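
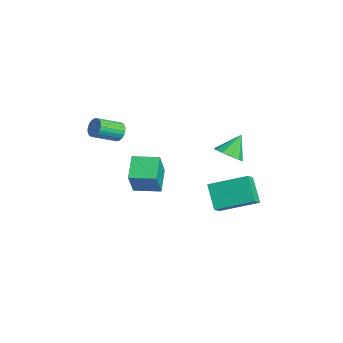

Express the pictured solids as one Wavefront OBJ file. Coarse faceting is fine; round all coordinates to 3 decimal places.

v -1.42 2.815 0.442
v -0.641 3.154 0.476
v -1.84 3.665 1.578
v -0.932 3.446 0.15
v -1.408 3.497 -0.065
v -1.89 3.287 -0.086
v -2.191 2.897 0.095
v -2.198 2.475 0.408
v -1.908 2.183 0.734
v -1.431 2.132 0.949
v -0.95 2.342 0.97
v -0.648 2.732 0.789
v -0.715 -3.172 3.629
v -0.257 -2.947 3.924
v -0.047 -4.242 4.587
v -0.505 -4.468 4.291
v -0.443 -2.9 4.076
v -0.234 -4.195 4.739
v -0.677 -2.899 4.151
v -0.468 -4.195 4.813
v -0.918 -2.946 4.135
v -0.708 -4.242 4.797
v -1.123 -3.032 4.031
v -0.913 -4.328 4.694
v -1.257 -3.143 3.858
v -1.048 -4.438 4.521
v -1.298 -3.258 3.646
v -1.089 -4.553 4.308
v -1.238 -3.358 3.43
v -1.029 -4.654 4.093
v -1.088 -3.427 3.249
v -0.878 -4.722 3.911
v -0.872 -3.451 3.133
v -0.663 -4.747 3.796
v -0.63 -3.427 3.103
v -0.421 -4.723 3.766
v -0.402 -3.359 3.164
v -0.193 -4.655 3.827
v -0.229 -3.259 3.306
v -0.019 -4.554 3.968
v -0.139 -3.144 3.503
v 0.07 -4.439 4.165
v -0.149 -3.033 3.722
v 0.061 -4.329 4.384
v 0.858 1.672 -2.17
v -0.275 1.64 -0.984
v 1.613 3.565 -1.397
v 0.481 3.534 -0.212
v 1.479 1.186 -1.588
v 0.347 1.155 -0.403
v 2.235 3.08 -0.816
v 1.102 3.048 0.37
v 0.693 -2.623 1.642
v 1.471 -3.074 3.144
v 1.283 -1.356 1.717
v 2.061 -1.806 3.218
v 1.839 -3.114 0.902
v 2.617 -3.564 2.403
v 2.429 -1.846 0.976
v 3.207 -2.297 2.478
f 2 1 4
f 2 4 3
f 4 1 5
f 4 5 3
f 5 1 6
f 5 6 3
f 6 1 7
f 6 7 3
f 7 1 8
f 7 8 3
f 8 1 9
f 8 9 3
f 9 1 10
f 9 10 3
f 10 1 11
f 10 11 3
f 11 1 12
f 11 12 3
f 12 1 2
f 12 2 3
f 14 13 17
f 14 17 15
f 15 17 18
f 15 18 16
f 17 13 19
f 17 19 18
f 18 19 20
f 18 20 16
f 19 13 21
f 19 21 20
f 20 21 22
f 20 22 16
f 21 13 23
f 21 23 22
f 22 23 24
f 22 24 16
f 23 13 25
f 23 25 24
f 24 25 26
f 24 26 16
f 25 13 27
f 25 27 26
f 26 27 28
f 26 28 16
f 27 13 29
f 27 29 28
f 28 29 30
f 28 30 16
f 29 13 31
f 29 31 30
f 30 31 32
f 30 32 16
f 31 13 33
f 31 33 32
f 32 33 34
f 32 34 16
f 33 13 35
f 33 35 34
f 34 35 36
f 34 36 16
f 35 13 37
f 35 37 36
f 36 37 38
f 36 38 16
f 37 13 39
f 37 39 38
f 38 39 40
f 38 40 16
f 39 13 41
f 39 41 40
f 40 41 42
f 40 42 16
f 41 13 43
f 41 43 42
f 42 43 44
f 42 44 16
f 43 13 14
f 43 14 44
f 44 14 15
f 44 15 16
f 46 48 45
f 49 46 45
f 45 48 47
f 47 49 45
f 46 52 48
f 50 46 49
f 50 52 46
f 48 52 47
f 51 49 47
f 47 52 51
f 51 50 49
f 52 50 51
f 54 56 53
f 57 54 53
f 53 56 55
f 55 57 53
f 54 60 56
f 58 54 57
f 58 60 54
f 56 60 55
f 59 57 55
f 55 60 59
f 59 58 57
f 60 58 59



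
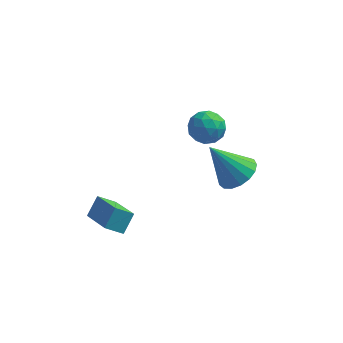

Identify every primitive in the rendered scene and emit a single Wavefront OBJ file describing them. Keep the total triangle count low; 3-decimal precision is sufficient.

v 0.343 1.312 2.082
v 1.233 1.12 2.246
v -0.013 -0.12 2.334
v 0.877 -0.312 2.498
v 0.399 0.21 3.094
v 0.62 1.095 2.938
v 0.6 -0.095 1.642
v 0.821 0.79 1.486
v 1.392 0.25 1.974
v 1.268 0.439 2.871
v -0.048 0.561 1.709
v -0.172 0.75 2.606
v 0.819 1.342 2.142
v 0.401 -0.342 2.438
v 0.12 -0.035 2.788
v 0.643 -0.148 2.885
v 0.459 1.327 2.549
v 0.982 1.214 2.645
v 0.492 0.68 3.143
v 0.238 -0.214 1.935
v 0.761 -0.327 2.031
v 0.577 1.148 1.695
v 1.1 1.035 1.792
v 0.728 0.32 1.437
v 1.436 0.717 2.078
v 1.227 -0.125 2.226
v 1.064 0.003 1.723
v 1.194 0.523 1.632
v 1.363 0.828 2.606
v 1.154 -0.013 2.754
v 0.873 0.294 3.104
v 1.002 0.814 3.012
v 1.457 0.317 2.446
v 0.066 1.013 1.826
v -0.143 0.172 1.974
v 0.218 0.186 1.568
v 0.347 0.706 1.476
v -0.007 1.125 2.354
v -0.216 0.283 2.502
v 0.026 0.477 2.948
v 0.156 0.997 2.857
v -0.237 0.683 2.134
v 2.52 -3.106 2.894
v 3.307 -2.901 3.459
v 1.3 -3.194 4.626
v 3.128 -2.475 3.355
v 2.81 -2.193 3.145
v 2.425 -2.121 2.878
v 2.062 -2.274 2.614
v 1.804 -2.618 2.415
v 1.71 -3.073 2.325
v 1.802 -3.537 2.366
v 2.058 -3.901 2.528
v 2.42 -4.083 2.774
v 2.804 -4.042 3.047
v 3.124 -3.786 3.285
v 3.305 -3.374 3.434
v -3.279 -3.289 -1.592
v -4.048 -3.534 -1.036
v -2.952 -2.572 -0.825
v -3.722 -2.816 -0.269
v -2.158 -4.764 -0.691
v -2.928 -5.008 -0.135
v -1.832 -4.046 0.076
v -2.601 -4.291 0.632
f 1 38 17
f 38 12 41
f 17 41 6
f 38 41 17
f 1 17 13
f 17 6 18
f 13 18 2
f 17 18 13
f 1 13 22
f 13 2 23
f 22 23 8
f 13 23 22
f 1 22 34
f 22 8 37
f 34 37 11
f 22 37 34
f 1 34 38
f 34 11 42
f 38 42 12
f 34 42 38
f 2 18 29
f 18 6 32
f 29 32 10
f 18 32 29
f 6 41 19
f 41 12 40
f 19 40 5
f 41 40 19
f 12 42 39
f 42 11 35
f 39 35 3
f 42 35 39
f 11 37 36
f 37 8 24
f 36 24 7
f 37 24 36
f 8 23 28
f 23 2 25
f 28 25 9
f 23 25 28
f 4 30 16
f 30 10 31
f 16 31 5
f 30 31 16
f 4 16 14
f 16 5 15
f 14 15 3
f 16 15 14
f 4 14 21
f 14 3 20
f 21 20 7
f 14 20 21
f 4 21 26
f 21 7 27
f 26 27 9
f 21 27 26
f 4 26 30
f 26 9 33
f 30 33 10
f 26 33 30
f 5 31 19
f 31 10 32
f 19 32 6
f 31 32 19
f 3 15 39
f 15 5 40
f 39 40 12
f 15 40 39
f 7 20 36
f 20 3 35
f 36 35 11
f 20 35 36
f 9 27 28
f 27 7 24
f 28 24 8
f 27 24 28
f 10 33 29
f 33 9 25
f 29 25 2
f 33 25 29
f 44 43 46
f 44 46 45
f 46 43 47
f 46 47 45
f 47 43 48
f 47 48 45
f 48 43 49
f 48 49 45
f 49 43 50
f 49 50 45
f 50 43 51
f 50 51 45
f 51 43 52
f 51 52 45
f 52 43 53
f 52 53 45
f 53 43 54
f 53 54 45
f 54 43 55
f 54 55 45
f 55 43 56
f 55 56 45
f 56 43 57
f 56 57 45
f 57 43 44
f 57 44 45
f 59 61 58
f 62 59 58
f 58 61 60
f 60 62 58
f 59 65 61
f 63 59 62
f 63 65 59
f 61 65 60
f 64 62 60
f 60 65 64
f 64 63 62
f 65 63 64



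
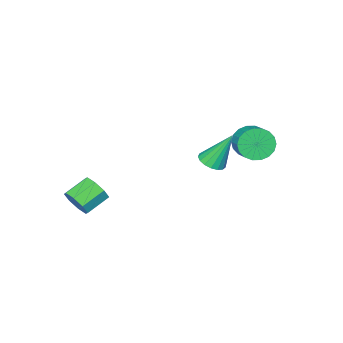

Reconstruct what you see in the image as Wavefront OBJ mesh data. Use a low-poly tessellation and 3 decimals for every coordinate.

v -3.242 -1.628 -1.065
v -2.734 -2.075 -0.719
v -3.898 -0.892 0.845
v -2.553 -1.764 -0.777
v -2.53 -1.423 -0.9
v -2.669 -1.129 -1.061
v -2.941 -0.949 -1.224
v -3.281 -0.924 -1.35
v -3.613 -1.061 -1.411
v -3.859 -1.328 -1.393
v -3.965 -1.663 -1.3
v -3.905 -1.991 -1.153
v -3.693 -2.235 -0.986
v -3.378 -2.34 -0.838
v -3.032 -2.282 -0.741
v 3.524 -3.931 -1.995
v 3.82 -4.286 -1.294
v 2.592 -4.143 -0.703
v 2.296 -3.789 -1.405
v 3.893 -3.648 -1.297
v 2.666 -3.505 -0.706
v 3.75 -3.175 -1.708
v 2.522 -3.032 -1.117
v 3.474 -3.146 -2.288
v 2.247 -3.003 -1.697
v 3.228 -3.577 -2.697
v 2 -3.434 -2.106
v 3.154 -4.215 -2.694
v 1.927 -4.072 -2.103
v 3.298 -4.688 -2.283
v 2.07 -4.545 -1.692
v 3.573 -4.717 -1.703
v 2.346 -4.574 -1.112
v -2.461 1.654 2.258
v -1.757 1.554 1.658
v -1.255 2.426 2.102
v -1.959 2.526 2.702
v -2.016 1.806 1.456
v -1.514 2.678 1.899
v -2.363 2.027 1.412
v -1.861 2.9 1.856
v -2.729 2.175 1.536
v -2.227 3.047 1.98
v -3.042 2.219 1.803
v -2.54 3.092 2.247
v -3.24 2.152 2.16
v -2.738 3.024 2.604
v -3.284 1.986 2.537
v -2.782 2.858 2.98
v -3.165 1.754 2.858
v -2.663 2.626 3.302
v -2.906 1.502 3.061
v -2.404 2.374 3.504
v -2.559 1.28 3.104
v -2.057 2.153 3.548
v -2.193 1.133 2.98
v -1.691 2.005 3.424
v -1.88 1.088 2.713
v -1.378 1.961 3.157
v -1.682 1.156 2.356
v -1.18 2.028 2.8
v -1.638 1.322 1.98
v -1.136 2.194 2.423
f 2 1 4
f 2 4 3
f 4 1 5
f 4 5 3
f 5 1 6
f 5 6 3
f 6 1 7
f 6 7 3
f 7 1 8
f 7 8 3
f 8 1 9
f 8 9 3
f 9 1 10
f 9 10 3
f 10 1 11
f 10 11 3
f 11 1 12
f 11 12 3
f 12 1 13
f 12 13 3
f 13 1 14
f 13 14 3
f 14 1 15
f 14 15 3
f 15 1 2
f 15 2 3
f 17 16 20
f 17 20 18
f 18 20 21
f 18 21 19
f 20 16 22
f 20 22 21
f 21 22 23
f 21 23 19
f 22 16 24
f 22 24 23
f 23 24 25
f 23 25 19
f 24 16 26
f 24 26 25
f 25 26 27
f 25 27 19
f 26 16 28
f 26 28 27
f 27 28 29
f 27 29 19
f 28 16 30
f 28 30 29
f 29 30 31
f 29 31 19
f 30 16 32
f 30 32 31
f 31 32 33
f 31 33 19
f 32 16 17
f 32 17 33
f 33 17 18
f 33 18 19
f 35 34 38
f 35 38 36
f 36 38 39
f 36 39 37
f 38 34 40
f 38 40 39
f 39 40 41
f 39 41 37
f 40 34 42
f 40 42 41
f 41 42 43
f 41 43 37
f 42 34 44
f 42 44 43
f 43 44 45
f 43 45 37
f 44 34 46
f 44 46 45
f 45 46 47
f 45 47 37
f 46 34 48
f 46 48 47
f 47 48 49
f 47 49 37
f 48 34 50
f 48 50 49
f 49 50 51
f 49 51 37
f 50 34 52
f 50 52 51
f 51 52 53
f 51 53 37
f 52 34 54
f 52 54 53
f 53 54 55
f 53 55 37
f 54 34 56
f 54 56 55
f 55 56 57
f 55 57 37
f 56 34 58
f 56 58 57
f 57 58 59
f 57 59 37
f 58 34 60
f 58 60 59
f 59 60 61
f 59 61 37
f 60 34 62
f 60 62 61
f 61 62 63
f 61 63 37
f 62 34 35
f 62 35 63
f 63 35 36
f 63 36 37



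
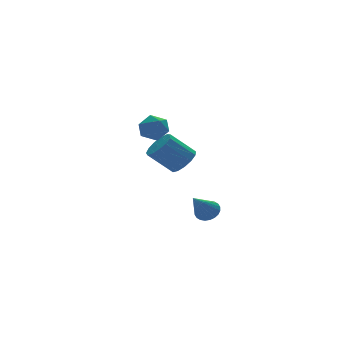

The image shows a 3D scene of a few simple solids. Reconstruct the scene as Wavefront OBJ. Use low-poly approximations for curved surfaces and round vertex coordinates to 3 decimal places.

v 2.339 -1.781 0.776
v 2.93 -1.507 1.24
v 1.873 -1.066 2.328
v 1.281 -1.339 1.864
v 2.805 -1.163 0.978
v 1.747 -0.721 2.066
v 2.531 -1.014 0.652
v 1.474 -0.573 1.74
v 2.197 -1.109 0.365
v 1.139 -0.668 1.453
v 1.907 -1.417 0.209
v 0.85 -0.976 1.297
v 1.755 -1.841 0.233
v 0.697 -1.399 1.32
v 1.788 -2.245 0.429
v 0.73 -1.804 1.517
v 1.996 -2.502 0.735
v 0.938 -2.061 1.823
v 2.313 -2.53 1.055
v 1.255 -2.089 2.142
v 2.638 -2.32 1.286
v 1.58 -1.879 2.373
v 2.868 -1.939 1.355
v 1.81 -1.497 2.443
v 3.455 -1.98 -2.444
v 3.89 -1.857 -1.991
v 2.385 -2.56 -1.256
v 3.765 -1.641 -1.999
v 3.593 -1.477 -2.074
v 3.4 -1.389 -2.205
v 3.215 -1.391 -2.373
v 3.066 -1.483 -2.551
v 2.977 -1.651 -2.713
v 2.96 -1.868 -2.834
v 3.019 -2.103 -2.896
v 3.144 -2.319 -2.889
v 3.316 -2.484 -2.814
v 3.51 -2.571 -2.683
v 3.695 -2.569 -2.515
v 3.843 -2.477 -2.336
v 3.933 -2.31 -2.174
v 3.949 -2.092 -2.053
v -0.915 -3.948 3.502
v -0.335 -3.477 3.326
v -0.245 -4.423 4.434
v 0.335 -3.952 4.258
v -0.314 -3.668 4.553
v -0.728 -3.374 3.977
v 0.148 -4.526 3.783
v -0.266 -4.232 3.207
v 0.322 -3.834 3.499
v 0.036 -3.304 3.975
v -0.616 -4.596 3.785
v -0.902 -4.066 4.261
f 2 1 5
f 2 5 3
f 3 5 6
f 3 6 4
f 5 1 7
f 5 7 6
f 6 7 8
f 6 8 4
f 7 1 9
f 7 9 8
f 8 9 10
f 8 10 4
f 9 1 11
f 9 11 10
f 10 11 12
f 10 12 4
f 11 1 13
f 11 13 12
f 12 13 14
f 12 14 4
f 13 1 15
f 13 15 14
f 14 15 16
f 14 16 4
f 15 1 17
f 15 17 16
f 16 17 18
f 16 18 4
f 17 1 19
f 17 19 18
f 18 19 20
f 18 20 4
f 19 1 21
f 19 21 20
f 20 21 22
f 20 22 4
f 21 1 23
f 21 23 22
f 22 23 24
f 22 24 4
f 23 1 2
f 23 2 24
f 24 2 3
f 24 3 4
f 26 25 28
f 26 28 27
f 28 25 29
f 28 29 27
f 29 25 30
f 29 30 27
f 30 25 31
f 30 31 27
f 31 25 32
f 31 32 27
f 32 25 33
f 32 33 27
f 33 25 34
f 33 34 27
f 34 25 35
f 34 35 27
f 35 25 36
f 35 36 27
f 36 25 37
f 36 37 27
f 37 25 38
f 37 38 27
f 38 25 39
f 38 39 27
f 39 25 40
f 39 40 27
f 40 25 41
f 40 41 27
f 41 25 42
f 41 42 27
f 42 25 26
f 42 26 27
f 43 54 48
f 43 48 44
f 43 44 50
f 43 50 53
f 43 53 54
f 44 48 52
f 48 54 47
f 54 53 45
f 53 50 49
f 50 44 51
f 46 52 47
f 46 47 45
f 46 45 49
f 46 49 51
f 46 51 52
f 47 52 48
f 45 47 54
f 49 45 53
f 51 49 50
f 52 51 44



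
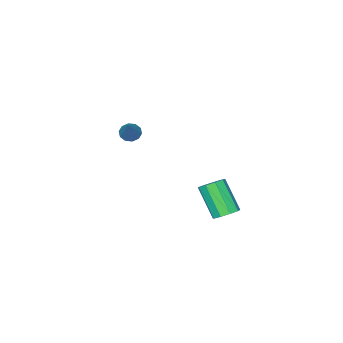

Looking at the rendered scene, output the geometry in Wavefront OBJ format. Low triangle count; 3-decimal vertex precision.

v 0.998 -3.447 -2.259
v 1.376 -3.372 -2.576
v 1.822 -2.713 -1.101
v 1.187 -3.129 -2.595
v 0.925 -3.008 -2.486
v 0.69 -3.054 -2.289
v 0.573 -3.25 -2.082
v 0.619 -3.522 -1.941
v 0.808 -3.765 -1.922
v 1.071 -3.887 -2.032
v 1.305 -3.841 -2.228
v 1.422 -3.644 -2.436
v 1.415 2.648 -4.236
v 1.95 2.841 -4.014
v 1.779 1.805 -2.702
v 1.245 1.612 -2.924
v 1.64 3.078 -3.867
v 1.47 2.043 -2.555
v 1.225 3.115 -3.892
v 1.055 2.079 -2.58
v 0.899 2.932 -4.078
v 0.729 1.897 -2.767
v 0.815 2.617 -4.338
v 0.644 1.582 -3.026
v 1.011 2.316 -4.55
v 0.841 1.281 -3.239
v 1.397 2.171 -4.615
v 1.226 1.135 -3.303
v 1.791 2.248 -4.503
v 1.62 1.212 -3.191
v 2.009 2.513 -4.265
v 1.839 1.477 -2.954
f 2 1 4
f 2 4 3
f 4 1 5
f 4 5 3
f 5 1 6
f 5 6 3
f 6 1 7
f 6 7 3
f 7 1 8
f 7 8 3
f 8 1 9
f 8 9 3
f 9 1 10
f 9 10 3
f 10 1 11
f 10 11 3
f 11 1 12
f 11 12 3
f 12 1 2
f 12 2 3
f 14 13 17
f 14 17 15
f 15 17 18
f 15 18 16
f 17 13 19
f 17 19 18
f 18 19 20
f 18 20 16
f 19 13 21
f 19 21 20
f 20 21 22
f 20 22 16
f 21 13 23
f 21 23 22
f 22 23 24
f 22 24 16
f 23 13 25
f 23 25 24
f 24 25 26
f 24 26 16
f 25 13 27
f 25 27 26
f 26 27 28
f 26 28 16
f 27 13 29
f 27 29 28
f 28 29 30
f 28 30 16
f 29 13 31
f 29 31 30
f 30 31 32
f 30 32 16
f 31 13 14
f 31 14 32
f 32 14 15
f 32 15 16



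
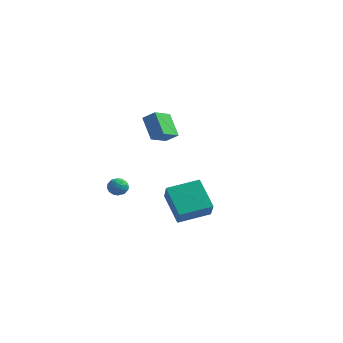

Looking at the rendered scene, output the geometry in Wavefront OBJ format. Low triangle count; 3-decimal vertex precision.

v -4.251 2.211 1.412
v -3.416 2.409 2.018
v -4.188 3.618 0.867
v -3.354 3.816 1.473
v -3.106 1.624 0.027
v -2.272 1.822 0.633
v -3.044 3.031 -0.518
v -2.209 3.229 0.088
v -3.014 -2.101 -2.246
v -2.537 -1.665 -2.525
v -2.423 -2.995 -2.635
v -1.946 -2.559 -2.914
v -2 -2.621 -2.214
v -2.365 -2.068 -1.974
v -2.595 -2.592 -3.186
v -2.96 -2.039 -2.946
v -2.278 -1.968 -3.106
v -1.91 -1.986 -2.505
v -3.05 -2.674 -2.655
v -2.682 -2.692 -2.054
v -2.827 -1.805 -2.352
v -2.133 -2.855 -2.808
v -2.164 -2.892 -2.397
v -1.884 -2.635 -2.561
v -2.727 -2.042 -2.028
v -2.446 -1.785 -2.192
v -2.131 -2.347 -2.009
v -2.514 -2.875 -2.968
v -2.233 -2.618 -3.132
v -3.076 -2.025 -2.599
v -2.796 -1.768 -2.763
v -2.829 -2.313 -3.151
v -2.394 -1.726 -2.857
v -2.047 -2.251 -3.085
v -2.428 -2.271 -3.245
v -2.643 -1.946 -3.104
v -2.178 -1.737 -2.504
v -1.831 -2.262 -2.732
v -1.863 -2.299 -2.321
v -2.078 -1.974 -2.18
v -2.026 -1.915 -2.845
v -3.129 -2.398 -2.428
v -2.782 -2.923 -2.656
v -2.882 -2.686 -2.98
v -3.097 -2.361 -2.839
v -2.913 -2.409 -2.075
v -2.566 -2.934 -2.303
v -2.317 -2.714 -2.056
v -2.532 -2.389 -1.915
v -2.934 -2.745 -2.315
v 4.544 -5.355 -1.945
v 3.096 -4.732 -0.425
v 3.711 -4.468 -3.102
v 2.262 -3.845 -1.583
v 5.698 -3.715 -1.517
v 4.249 -3.092 0.002
v 4.864 -2.828 -2.675
v 3.416 -2.205 -1.155
f 2 4 1
f 5 2 1
f 1 4 3
f 3 5 1
f 2 8 4
f 6 2 5
f 6 8 2
f 4 8 3
f 7 5 3
f 3 8 7
f 7 6 5
f 8 6 7
f 9 46 25
f 46 20 49
f 25 49 14
f 46 49 25
f 9 25 21
f 25 14 26
f 21 26 10
f 25 26 21
f 9 21 30
f 21 10 31
f 30 31 16
f 21 31 30
f 9 30 42
f 30 16 45
f 42 45 19
f 30 45 42
f 9 42 46
f 42 19 50
f 46 50 20
f 42 50 46
f 10 26 37
f 26 14 40
f 37 40 18
f 26 40 37
f 14 49 27
f 49 20 48
f 27 48 13
f 49 48 27
f 20 50 47
f 50 19 43
f 47 43 11
f 50 43 47
f 19 45 44
f 45 16 32
f 44 32 15
f 45 32 44
f 16 31 36
f 31 10 33
f 36 33 17
f 31 33 36
f 12 38 24
f 38 18 39
f 24 39 13
f 38 39 24
f 12 24 22
f 24 13 23
f 22 23 11
f 24 23 22
f 12 22 29
f 22 11 28
f 29 28 15
f 22 28 29
f 12 29 34
f 29 15 35
f 34 35 17
f 29 35 34
f 12 34 38
f 34 17 41
f 38 41 18
f 34 41 38
f 13 39 27
f 39 18 40
f 27 40 14
f 39 40 27
f 11 23 47
f 23 13 48
f 47 48 20
f 23 48 47
f 15 28 44
f 28 11 43
f 44 43 19
f 28 43 44
f 17 35 36
f 35 15 32
f 36 32 16
f 35 32 36
f 18 41 37
f 41 17 33
f 37 33 10
f 41 33 37
f 52 54 51
f 55 52 51
f 51 54 53
f 53 55 51
f 52 58 54
f 56 52 55
f 56 58 52
f 54 58 53
f 57 55 53
f 53 58 57
f 57 56 55
f 58 56 57



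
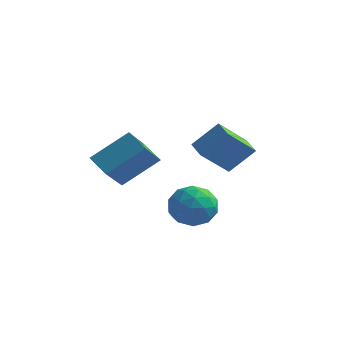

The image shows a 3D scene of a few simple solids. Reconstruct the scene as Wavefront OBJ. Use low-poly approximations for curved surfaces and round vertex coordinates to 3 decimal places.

v -1.902 0.641 -1.527
v -1.29 1.448 -1.648
v -0.61 -0.268 -1.052
v 0.002 0.539 -1.173
v -0.684 0.528 -0.419
v -1.483 1.09 -0.713
v -0.417 0.09 -1.987
v -1.216 0.652 -2.281
v -0.372 1.107 -1.933
v -0.538 1.378 -0.963
v -1.362 -0.198 -1.737
v -1.528 0.073 -0.767
v -1.71 1.124 -1.629
v -0.19 0.056 -1.071
v -0.594 0.049 -0.628
v -0.234 0.524 -0.699
v -1.823 0.914 -1.079
v -1.464 1.388 -1.15
v -1.107 0.848 -0.428
v -0.436 -0.208 -1.55
v -0.077 0.266 -1.621
v -1.666 0.656 -2.001
v -1.306 1.131 -2.072
v -0.793 0.332 -2.272
v -0.811 1.398 -1.868
v -0.051 0.864 -1.588
v -0.297 0.6 -2.067
v -0.767 0.93 -2.24
v -0.908 1.558 -1.298
v -0.148 1.023 -1.019
v -0.552 1.017 -0.576
v -1.021 1.347 -0.748
v -0.368 1.357 -1.465
v -1.752 0.157 -1.681
v -0.992 -0.378 -1.402
v -0.879 -0.167 -1.952
v -1.348 0.163 -2.124
v -1.849 0.316 -1.112
v -1.089 -0.218 -0.832
v -1.133 0.25 -0.46
v -1.603 0.58 -0.633
v -1.532 -0.177 -1.235
v -1.028 3.649 -0.742
v -1.656 2.48 0.46
v -1.74 4.243 -0.536
v -2.368 3.074 0.665
v -0.192 4.286 0.315
v -0.82 3.117 1.516
v -0.904 4.88 0.52
v -1.532 3.711 1.722
v -3.461 -1.492 0.585
v -4.339 -1.192 1.118
v -3.685 0.032 -0.643
v -4.563 0.332 -0.11
v -2.397 -0.412 1.73
v -3.275 -0.112 2.263
v -2.621 1.112 0.502
v -3.499 1.412 1.035
f 1 38 17
f 38 12 41
f 17 41 6
f 38 41 17
f 1 17 13
f 17 6 18
f 13 18 2
f 17 18 13
f 1 13 22
f 13 2 23
f 22 23 8
f 13 23 22
f 1 22 34
f 22 8 37
f 34 37 11
f 22 37 34
f 1 34 38
f 34 11 42
f 38 42 12
f 34 42 38
f 2 18 29
f 18 6 32
f 29 32 10
f 18 32 29
f 6 41 19
f 41 12 40
f 19 40 5
f 41 40 19
f 12 42 39
f 42 11 35
f 39 35 3
f 42 35 39
f 11 37 36
f 37 8 24
f 36 24 7
f 37 24 36
f 8 23 28
f 23 2 25
f 28 25 9
f 23 25 28
f 4 30 16
f 30 10 31
f 16 31 5
f 30 31 16
f 4 16 14
f 16 5 15
f 14 15 3
f 16 15 14
f 4 14 21
f 14 3 20
f 21 20 7
f 14 20 21
f 4 21 26
f 21 7 27
f 26 27 9
f 21 27 26
f 4 26 30
f 26 9 33
f 30 33 10
f 26 33 30
f 5 31 19
f 31 10 32
f 19 32 6
f 31 32 19
f 3 15 39
f 15 5 40
f 39 40 12
f 15 40 39
f 7 20 36
f 20 3 35
f 36 35 11
f 20 35 36
f 9 27 28
f 27 7 24
f 28 24 8
f 27 24 28
f 10 33 29
f 33 9 25
f 29 25 2
f 33 25 29
f 44 46 43
f 47 44 43
f 43 46 45
f 45 47 43
f 44 50 46
f 48 44 47
f 48 50 44
f 46 50 45
f 49 47 45
f 45 50 49
f 49 48 47
f 50 48 49
f 52 54 51
f 55 52 51
f 51 54 53
f 53 55 51
f 52 58 54
f 56 52 55
f 56 58 52
f 54 58 53
f 57 55 53
f 53 58 57
f 57 56 55
f 58 56 57



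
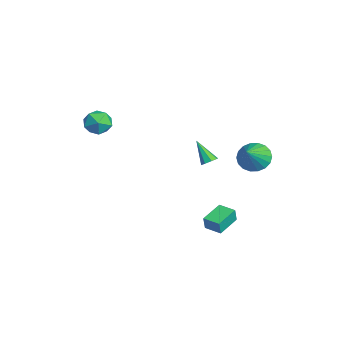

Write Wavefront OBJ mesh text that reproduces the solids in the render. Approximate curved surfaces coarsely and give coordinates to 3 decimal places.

v 2.752 2.211 -1.499
v 2.892 2.081 -0.63
v 3.549 2.909 -1.524
v 3.69 2.779 -0.655
v 3.73 1.081 -1.825
v 3.871 0.951 -0.956
v 4.528 1.779 -1.85
v 4.668 1.649 -0.981
v -3.48 -3.61 3.105
v -2.66 -3.212 2.751
v -2.66 -4.228 4.309
v -1.84 -3.83 3.955
v -2.54 -3.258 4.328
v -3.047 -2.876 3.584
v -2.273 -4.564 3.476
v -2.78 -4.182 2.732
v -1.915 -3.802 2.98
v -2.079 -2.994 3.506
v -3.241 -4.446 3.554
v -3.405 -3.638 4.08
v 3.271 3.911 3.231
v 3.817 3.557 2.472
v 4.469 3.149 4.449
v 3.997 3.957 2.545
v 4.034 4.348 2.755
v 3.919 4.653 3.058
v 3.676 4.81 3.396
v 3.353 4.79 3.701
v 3.014 4.596 3.913
v 2.725 4.266 3.991
v 2.545 3.865 3.917
v 2.508 3.474 3.708
v 2.623 3.17 3.405
v 2.866 3.012 3.067
v 3.189 3.032 2.762
v 3.529 3.227 2.549
v 3.377 1.392 3.254
v 3.797 1.399 3.56
v 2.503 0.848 4.466
v 3.596 1.742 3.569
v 3.267 1.88 3.393
v 3.002 1.732 3.136
v 2.957 1.384 2.948
v 3.158 1.041 2.939
v 3.487 0.903 3.115
v 3.752 1.051 3.372
f 2 4 1
f 5 2 1
f 1 4 3
f 3 5 1
f 2 8 4
f 6 2 5
f 6 8 2
f 4 8 3
f 7 5 3
f 3 8 7
f 7 6 5
f 8 6 7
f 9 20 14
f 9 14 10
f 9 10 16
f 9 16 19
f 9 19 20
f 10 14 18
f 14 20 13
f 20 19 11
f 19 16 15
f 16 10 17
f 12 18 13
f 12 13 11
f 12 11 15
f 12 15 17
f 12 17 18
f 13 18 14
f 11 13 20
f 15 11 19
f 17 15 16
f 18 17 10
f 22 21 24
f 22 24 23
f 24 21 25
f 24 25 23
f 25 21 26
f 25 26 23
f 26 21 27
f 26 27 23
f 27 21 28
f 27 28 23
f 28 21 29
f 28 29 23
f 29 21 30
f 29 30 23
f 30 21 31
f 30 31 23
f 31 21 32
f 31 32 23
f 32 21 33
f 32 33 23
f 33 21 34
f 33 34 23
f 34 21 35
f 34 35 23
f 35 21 36
f 35 36 23
f 36 21 22
f 36 22 23
f 38 37 40
f 38 40 39
f 40 37 41
f 40 41 39
f 41 37 42
f 41 42 39
f 42 37 43
f 42 43 39
f 43 37 44
f 43 44 39
f 44 37 45
f 44 45 39
f 45 37 46
f 45 46 39
f 46 37 38
f 46 38 39



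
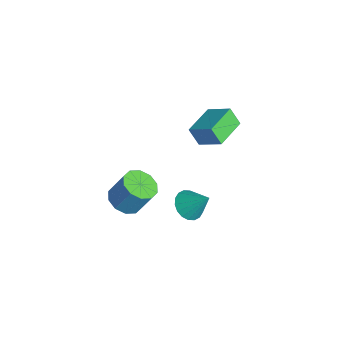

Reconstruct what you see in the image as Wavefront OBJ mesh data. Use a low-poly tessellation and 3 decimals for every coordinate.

v 2.922 -4.117 1.436
v 3.83 -3.781 1.056
v 4.206 -3.026 2.624
v 3.298 -3.363 3.004
v 3.387 -3.328 0.944
v 3.764 -2.573 2.512
v 2.767 -3.177 1.02
v 3.144 -2.422 2.588
v 2.206 -3.385 1.255
v 2.583 -2.63 2.823
v 1.919 -3.872 1.559
v 2.295 -3.118 3.127
v 2.014 -4.454 1.816
v 2.39 -3.699 3.384
v 2.456 -4.907 1.928
v 2.833 -4.152 3.496
v 3.076 -5.058 1.852
v 3.453 -4.303 3.42
v 3.637 -4.85 1.617
v 4.014 -4.095 3.185
v 3.925 -4.362 1.313
v 4.301 -3.608 2.881
v -4.104 3.195 -1.095
v -4.573 2.727 -0.011
v -2.999 4.175 -0.194
v -3.468 3.708 0.89
v -2.672 1.632 -1.15
v -3.141 1.165 -0.066
v -1.567 2.613 -0.249
v -2.036 2.145 0.835
v 0.811 0.038 -2.816
v 1.637 0.106 -3.375
v 1.649 0.942 -1.464
v 1.413 0.476 -3.483
v 1.07 0.758 -3.459
v 0.676 0.898 -3.308
v 0.308 0.867 -3.059
v 0.04 0.672 -2.762
v -0.076 0.352 -2.476
v -0.016 -0.031 -2.257
v 0.208 -0.4 -2.149
v 0.551 -0.683 -2.173
v 0.946 -0.822 -2.324
v 1.313 -0.792 -2.573
v 1.582 -0.597 -2.869
v 1.697 -0.276 -3.156
f 2 1 5
f 2 5 3
f 3 5 6
f 3 6 4
f 5 1 7
f 5 7 6
f 6 7 8
f 6 8 4
f 7 1 9
f 7 9 8
f 8 9 10
f 8 10 4
f 9 1 11
f 9 11 10
f 10 11 12
f 10 12 4
f 11 1 13
f 11 13 12
f 12 13 14
f 12 14 4
f 13 1 15
f 13 15 14
f 14 15 16
f 14 16 4
f 15 1 17
f 15 17 16
f 16 17 18
f 16 18 4
f 17 1 19
f 17 19 18
f 18 19 20
f 18 20 4
f 19 1 21
f 19 21 20
f 20 21 22
f 20 22 4
f 21 1 2
f 21 2 22
f 22 2 3
f 22 3 4
f 24 26 23
f 27 24 23
f 23 26 25
f 25 27 23
f 24 30 26
f 28 24 27
f 28 30 24
f 26 30 25
f 29 27 25
f 25 30 29
f 29 28 27
f 30 28 29
f 32 31 34
f 32 34 33
f 34 31 35
f 34 35 33
f 35 31 36
f 35 36 33
f 36 31 37
f 36 37 33
f 37 31 38
f 37 38 33
f 38 31 39
f 38 39 33
f 39 31 40
f 39 40 33
f 40 31 41
f 40 41 33
f 41 31 42
f 41 42 33
f 42 31 43
f 42 43 33
f 43 31 44
f 43 44 33
f 44 31 45
f 44 45 33
f 45 31 46
f 45 46 33
f 46 31 32
f 46 32 33



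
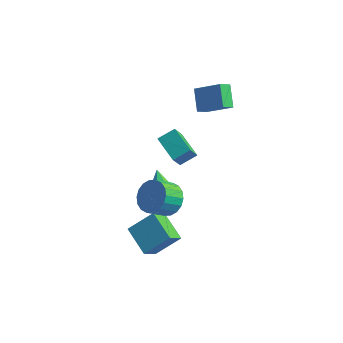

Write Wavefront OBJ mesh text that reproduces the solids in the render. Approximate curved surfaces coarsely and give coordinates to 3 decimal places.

v -2.218 0.442 -3.334
v -1.836 0.358 -2.84
v -2.842 1.178 -2.726
v -1.691 0.718 -3.126
v -1.854 0.916 -3.534
v -2.231 0.837 -3.825
v -2.6 0.527 -3.828
v -2.745 0.167 -3.542
v -2.582 -0.032 -3.134
v -2.205 0.047 -2.843
v -2.347 1.22 -0.087
v -2.311 0.313 1.231
v -1.688 1.994 0.429
v -1.652 1.087 1.746
v -0.968 0.433 -0.666
v -0.932 -0.474 0.651
v -0.309 1.207 -0.151
v -0.273 0.3 1.167
v -0.194 -3.864 -4.497
v -0.328 -4.907 -3.498
v -1.666 -3.008 -3.8
v -1.799 -4.05 -2.801
v 0.879 -2.93 -3.379
v 0.746 -3.972 -2.38
v -0.592 -2.073 -2.682
v -0.726 -3.116 -1.683
v 0.252 -3.178 0.158
v 0.91 -2.858 0.897
v 0.365 -3.781 1.782
v -0.292 -4.102 1.042
v 0.543 -2.582 0.959
v -0.002 -3.505 1.843
v 0.119 -2.425 0.862
v -0.426 -3.348 1.746
v -0.279 -2.417 0.625
v -0.824 -3.34 1.51
v -0.572 -2.559 0.296
v -1.117 -3.483 1.181
v -0.701 -2.825 -0.06
v -1.246 -3.748 0.824
v -0.641 -3.16 -0.374
v -1.186 -4.083 0.511
v -0.405 -3.499 -0.582
v -0.95 -4.422 0.303
v -0.038 -3.775 -0.643
v -0.583 -4.698 0.241
v 0.386 -3.932 -0.546
v -0.159 -4.855 0.338
v 0.784 -3.94 -0.31
v 0.239 -4.863 0.575
v 1.077 -3.797 0.019
v 0.532 -4.721 0.904
v 1.206 -3.532 0.376
v 0.661 -4.455 1.26
v 1.146 -3.197 0.689
v 0.601 -4.12 1.574
v -1.43 4.173 2.826
v -1.711 3.491 3.306
v 0.124 4.261 3.863
v -0.158 3.579 4.343
v -0.742 3.221 1.877
v -1.024 2.539 2.357
v 0.811 3.309 2.914
v 0.53 2.627 3.394
f 2 1 4
f 2 4 3
f 4 1 5
f 4 5 3
f 5 1 6
f 5 6 3
f 6 1 7
f 6 7 3
f 7 1 8
f 7 8 3
f 8 1 9
f 8 9 3
f 9 1 10
f 9 10 3
f 10 1 2
f 10 2 3
f 12 14 11
f 15 12 11
f 11 14 13
f 13 15 11
f 12 18 14
f 16 12 15
f 16 18 12
f 14 18 13
f 17 15 13
f 13 18 17
f 17 16 15
f 18 16 17
f 20 22 19
f 23 20 19
f 19 22 21
f 21 23 19
f 20 26 22
f 24 20 23
f 24 26 20
f 22 26 21
f 25 23 21
f 21 26 25
f 25 24 23
f 26 24 25
f 28 27 31
f 28 31 29
f 29 31 32
f 29 32 30
f 31 27 33
f 31 33 32
f 32 33 34
f 32 34 30
f 33 27 35
f 33 35 34
f 34 35 36
f 34 36 30
f 35 27 37
f 35 37 36
f 36 37 38
f 36 38 30
f 37 27 39
f 37 39 38
f 38 39 40
f 38 40 30
f 39 27 41
f 39 41 40
f 40 41 42
f 40 42 30
f 41 27 43
f 41 43 42
f 42 43 44
f 42 44 30
f 43 27 45
f 43 45 44
f 44 45 46
f 44 46 30
f 45 27 47
f 45 47 46
f 46 47 48
f 46 48 30
f 47 27 49
f 47 49 48
f 48 49 50
f 48 50 30
f 49 27 51
f 49 51 50
f 50 51 52
f 50 52 30
f 51 27 53
f 51 53 52
f 52 53 54
f 52 54 30
f 53 27 55
f 53 55 54
f 54 55 56
f 54 56 30
f 55 27 28
f 55 28 56
f 56 28 29
f 56 29 30
f 58 60 57
f 61 58 57
f 57 60 59
f 59 61 57
f 58 64 60
f 62 58 61
f 62 64 58
f 60 64 59
f 63 61 59
f 59 64 63
f 63 62 61
f 64 62 63



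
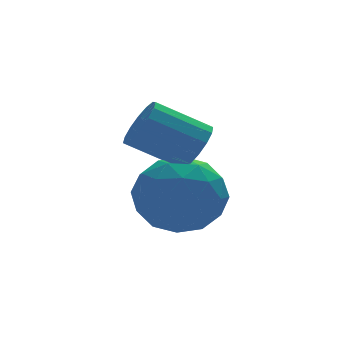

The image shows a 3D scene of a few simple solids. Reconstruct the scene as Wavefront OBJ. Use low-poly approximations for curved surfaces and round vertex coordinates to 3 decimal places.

v -1.819 1.599 0.343
v -1.034 1.803 1.241
v -1.846 -0.303 0.799
v -1.061 -0.099 1.697
v -2.193 0.32 1.776
v -2.176 1.496 1.494
v -0.704 0.004 0.546
v -0.687 1.18 0.264
v -0.345 0.817 1.366
v -1.265 1.013 2.126
v -1.615 0.487 -0.086
v -2.535 0.683 0.674
v -1.424 1.868 0.752
v -1.456 -0.368 1.288
v -2.121 -0.122 1.335
v -1.66 -0.002 1.862
v -2.095 1.688 0.901
v -1.634 1.807 1.428
v -2.315 0.936 1.743
v -1.246 -0.307 0.612
v -0.785 -0.188 1.139
v -1.22 1.502 0.178
v -0.759 1.622 0.705
v -0.565 0.564 0.297
v -0.558 1.408 1.353
v -0.574 0.29 1.621
v -0.364 0.351 0.945
v -0.354 1.042 0.779
v -1.099 1.523 1.8
v -1.115 0.405 2.068
v -1.78 0.652 2.114
v -1.77 1.343 1.949
v -0.694 0.944 1.873
v -1.765 1.095 -0.028
v -1.781 -0.023 0.24
v -1.11 0.157 0.091
v -1.1 0.848 -0.074
v -2.306 1.21 0.419
v -2.322 0.092 0.687
v -2.526 0.458 1.261
v -2.516 1.149 1.095
v -2.186 0.556 0.167
v -0.929 1.019 2.378
v -0.554 1.596 2.649
v -1.815 2.038 3.454
v -2.191 1.461 3.182
v -0.715 1.725 2.327
v -1.976 2.167 3.131
v -0.933 1.666 2.018
v -2.194 2.107 2.822
v -1.15 1.432 1.805
v -2.411 1.874 2.61
v -1.308 1.089 1.746
v -2.569 1.53 2.55
v -1.365 0.726 1.856
v -2.626 1.168 2.661
v -1.305 0.442 2.106
v -2.566 0.884 2.911
v -1.144 0.313 2.429
v -2.405 0.755 3.233
v -0.926 0.373 2.738
v -2.187 0.814 3.542
v -0.709 0.606 2.95
v -1.97 1.048 3.755
v -0.551 0.95 3.01
v -1.812 1.391 3.814
v -0.494 1.312 2.899
v -1.755 1.754 3.704
f 1 38 17
f 38 12 41
f 17 41 6
f 38 41 17
f 1 17 13
f 17 6 18
f 13 18 2
f 17 18 13
f 1 13 22
f 13 2 23
f 22 23 8
f 13 23 22
f 1 22 34
f 22 8 37
f 34 37 11
f 22 37 34
f 1 34 38
f 34 11 42
f 38 42 12
f 34 42 38
f 2 18 29
f 18 6 32
f 29 32 10
f 18 32 29
f 6 41 19
f 41 12 40
f 19 40 5
f 41 40 19
f 12 42 39
f 42 11 35
f 39 35 3
f 42 35 39
f 11 37 36
f 37 8 24
f 36 24 7
f 37 24 36
f 8 23 28
f 23 2 25
f 28 25 9
f 23 25 28
f 4 30 16
f 30 10 31
f 16 31 5
f 30 31 16
f 4 16 14
f 16 5 15
f 14 15 3
f 16 15 14
f 4 14 21
f 14 3 20
f 21 20 7
f 14 20 21
f 4 21 26
f 21 7 27
f 26 27 9
f 21 27 26
f 4 26 30
f 26 9 33
f 30 33 10
f 26 33 30
f 5 31 19
f 31 10 32
f 19 32 6
f 31 32 19
f 3 15 39
f 15 5 40
f 39 40 12
f 15 40 39
f 7 20 36
f 20 3 35
f 36 35 11
f 20 35 36
f 9 27 28
f 27 7 24
f 28 24 8
f 27 24 28
f 10 33 29
f 33 9 25
f 29 25 2
f 33 25 29
f 44 43 47
f 44 47 45
f 45 47 48
f 45 48 46
f 47 43 49
f 47 49 48
f 48 49 50
f 48 50 46
f 49 43 51
f 49 51 50
f 50 51 52
f 50 52 46
f 51 43 53
f 51 53 52
f 52 53 54
f 52 54 46
f 53 43 55
f 53 55 54
f 54 55 56
f 54 56 46
f 55 43 57
f 55 57 56
f 56 57 58
f 56 58 46
f 57 43 59
f 57 59 58
f 58 59 60
f 58 60 46
f 59 43 61
f 59 61 60
f 60 61 62
f 60 62 46
f 61 43 63
f 61 63 62
f 62 63 64
f 62 64 46
f 63 43 65
f 63 65 64
f 64 65 66
f 64 66 46
f 65 43 67
f 65 67 66
f 66 67 68
f 66 68 46
f 67 43 44
f 67 44 68
f 68 44 45
f 68 45 46



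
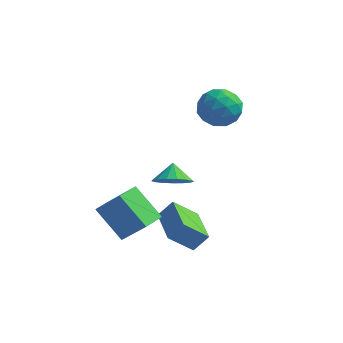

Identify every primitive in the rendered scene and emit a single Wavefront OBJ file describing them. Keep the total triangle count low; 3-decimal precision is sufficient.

v 0.248 0.031 -2.603
v 0.8 0.432 -1.832
v 1.147 0.718 -3.603
v 1.699 1.119 -2.832
v 1.481 -1.619 -2.628
v 2.033 -1.218 -1.857
v 2.38 -0.932 -3.628
v 2.932 -0.531 -2.857
v -0.272 -2.51 -2.676
v -1.661 -2.17 -1.336
v -0.128 -1.24 -2.848
v -1.517 -0.9 -1.508
v 0.877 -2.48 -1.492
v -0.512 -2.14 -0.152
v 1.021 -1.21 -1.664
v -0.368 -0.87 -0.324
v 1.074 4.702 2.416
v 2.011 4.502 1.867
v 1.129 3.058 3.113
v 2.066 2.858 2.564
v 2.059 3.581 3.398
v 2.025 4.597 2.967
v 1.115 2.963 2.013
v 1.081 3.979 1.582
v 2.036 3.426 1.618
v 2.619 3.809 2.474
v 0.521 3.751 2.506
v 1.104 4.134 3.362
v 1.537 4.746 2.081
v 1.603 2.814 2.899
v 1.598 3.239 3.389
v 2.149 3.121 3.067
v 1.545 4.803 2.727
v 2.096 4.685 2.405
v 2.125 4.144 3.304
v 1.044 2.875 2.575
v 1.595 2.757 2.253
v 0.991 4.439 1.913
v 1.542 4.321 1.591
v 1.015 3.416 1.676
v 2.103 3.996 1.612
v 2.136 3.03 2.021
v 1.577 3.092 1.697
v 1.557 3.689 1.444
v 2.446 4.221 2.115
v 2.479 3.255 2.524
v 2.474 3.68 3.014
v 2.454 4.277 2.761
v 2.461 3.589 1.968
v 0.661 4.305 2.456
v 0.694 3.339 2.865
v 0.686 3.283 2.219
v 0.666 3.88 1.966
v 1.004 4.53 2.959
v 1.037 3.564 3.368
v 1.583 3.871 3.536
v 1.563 4.468 3.283
v 0.679 3.971 3.012
v 0.646 0.752 -0.723
v 1.217 1.4 -1.067
v 0.394 1.368 0.023
v 0.828 1.483 -1.267
v 0.397 1.399 -1.342
v 0.024 1.166 -1.276
v -0.207 0.839 -1.083
v -0.243 0.491 -0.807
v -0.075 0.203 -0.512
v 0.258 0.041 -0.265
v 0.68 0.041 -0.124
v 1.094 0.204 -0.119
v 1.405 0.493 -0.253
v 1.543 0.841 -0.494
v 1.475 1.168 -0.788
f 2 4 1
f 5 2 1
f 1 4 3
f 3 5 1
f 2 8 4
f 6 2 5
f 6 8 2
f 4 8 3
f 7 5 3
f 3 8 7
f 7 6 5
f 8 6 7
f 10 12 9
f 13 10 9
f 9 12 11
f 11 13 9
f 10 16 12
f 14 10 13
f 14 16 10
f 12 16 11
f 15 13 11
f 11 16 15
f 15 14 13
f 16 14 15
f 17 54 33
f 54 28 57
f 33 57 22
f 54 57 33
f 17 33 29
f 33 22 34
f 29 34 18
f 33 34 29
f 17 29 38
f 29 18 39
f 38 39 24
f 29 39 38
f 17 38 50
f 38 24 53
f 50 53 27
f 38 53 50
f 17 50 54
f 50 27 58
f 54 58 28
f 50 58 54
f 18 34 45
f 34 22 48
f 45 48 26
f 34 48 45
f 22 57 35
f 57 28 56
f 35 56 21
f 57 56 35
f 28 58 55
f 58 27 51
f 55 51 19
f 58 51 55
f 27 53 52
f 53 24 40
f 52 40 23
f 53 40 52
f 24 39 44
f 39 18 41
f 44 41 25
f 39 41 44
f 20 46 32
f 46 26 47
f 32 47 21
f 46 47 32
f 20 32 30
f 32 21 31
f 30 31 19
f 32 31 30
f 20 30 37
f 30 19 36
f 37 36 23
f 30 36 37
f 20 37 42
f 37 23 43
f 42 43 25
f 37 43 42
f 20 42 46
f 42 25 49
f 46 49 26
f 42 49 46
f 21 47 35
f 47 26 48
f 35 48 22
f 47 48 35
f 19 31 55
f 31 21 56
f 55 56 28
f 31 56 55
f 23 36 52
f 36 19 51
f 52 51 27
f 36 51 52
f 25 43 44
f 43 23 40
f 44 40 24
f 43 40 44
f 26 49 45
f 49 25 41
f 45 41 18
f 49 41 45
f 60 59 62
f 60 62 61
f 62 59 63
f 62 63 61
f 63 59 64
f 63 64 61
f 64 59 65
f 64 65 61
f 65 59 66
f 65 66 61
f 66 59 67
f 66 67 61
f 67 59 68
f 67 68 61
f 68 59 69
f 68 69 61
f 69 59 70
f 69 70 61
f 70 59 71
f 70 71 61
f 71 59 72
f 71 72 61
f 72 59 73
f 72 73 61
f 73 59 60
f 73 60 61



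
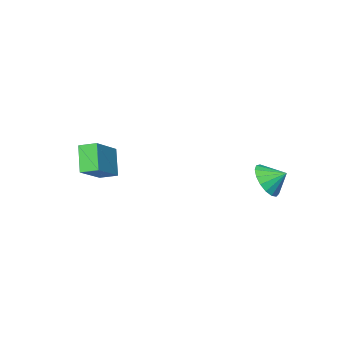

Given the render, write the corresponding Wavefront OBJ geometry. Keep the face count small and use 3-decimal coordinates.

v -2.447 2.804 -3.323
v -1.782 3.466 -3.472
v -2.973 3.456 -2.777
v -2.071 3.522 -3.818
v -2.446 3.413 -4.051
v -2.821 3.165 -4.117
v -3.111 2.835 -4.001
v -3.248 2.497 -3.729
v -3.202 2.229 -3.365
v -2.983 2.093 -2.99
v -2.641 2.12 -2.692
v -2.254 2.304 -2.538
v -1.912 2.602 -2.564
v -1.692 2.946 -2.764
v -1.645 3.258 -3.091
v 2.47 -2.588 -3.749
v 1.949 -3.384 -2.603
v 1.994 -1.896 -3.485
v 1.473 -2.692 -2.339
v 3.947 -1.988 -2.661
v 3.426 -2.784 -1.515
v 3.471 -1.296 -2.397
v 2.95 -2.092 -1.251
f 2 1 4
f 2 4 3
f 4 1 5
f 4 5 3
f 5 1 6
f 5 6 3
f 6 1 7
f 6 7 3
f 7 1 8
f 7 8 3
f 8 1 9
f 8 9 3
f 9 1 10
f 9 10 3
f 10 1 11
f 10 11 3
f 11 1 12
f 11 12 3
f 12 1 13
f 12 13 3
f 13 1 14
f 13 14 3
f 14 1 15
f 14 15 3
f 15 1 2
f 15 2 3
f 17 19 16
f 20 17 16
f 16 19 18
f 18 20 16
f 17 23 19
f 21 17 20
f 21 23 17
f 19 23 18
f 22 20 18
f 18 23 22
f 22 21 20
f 23 21 22



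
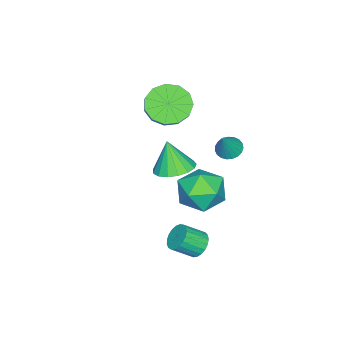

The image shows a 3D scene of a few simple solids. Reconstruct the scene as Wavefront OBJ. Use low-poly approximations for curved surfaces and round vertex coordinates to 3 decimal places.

v -0.015 -2.022 -0.903
v 0.736 -1.443 -0.656
v -0.165 -2.478 0.623
v 0.361 -1.165 -0.61
v -0.101 -1.084 -0.631
v -0.543 -1.218 -0.715
v -0.863 -1.536 -0.842
v -0.99 -1.965 -0.982
v -0.893 -2.407 -1.105
v -0.595 -2.761 -1.181
v -0.164 -2.946 -1.194
v 0.302 -2.919 -1.14
v 0.694 -2.686 -1.032
v 0.925 -2.302 -0.894
v 0.94 -1.853 -0.758
v 3.139 0.801 -2.529
v 3.533 1.31 -2.341
v 4.134 0.588 -1.644
v 3.741 0.079 -1.831
v 3.328 1.322 -2.152
v 3.929 0.6 -1.455
v 3.091 1.244 -2.028
v 3.692 0.522 -1.331
v 2.862 1.089 -1.991
v 3.464 0.367 -1.294
v 2.681 0.885 -2.047
v 3.283 0.163 -1.35
v 2.58 0.666 -2.186
v 3.181 -0.056 -1.489
v 2.575 0.47 -2.384
v 3.176 -0.252 -1.687
v 2.668 0.332 -2.607
v 3.269 -0.39 -1.91
v 2.842 0.274 -2.817
v 3.443 -0.447 -2.12
v 3.068 0.308 -2.977
v 3.669 -0.414 -2.28
v 3.306 0.427 -3.059
v 3.907 -0.295 -2.362
v 3.515 0.611 -3.05
v 4.116 -0.111 -2.352
v 3.659 0.827 -2.95
v 4.261 0.105 -2.253
v 3.714 1.039 -2.778
v 4.315 0.317 -2.08
v 3.669 1.21 -2.562
v 4.27 0.488 -1.865
v -0.987 0.127 0.571
v -0.459 0.015 0.246
v -0.213 0.173 1.809
v -0.47 0.277 0.243
v -0.571 0.513 0.297
v -0.743 0.682 0.399
v -0.958 0.755 0.53
v -1.177 0.72 0.668
v -1.364 0.582 0.79
v -1.485 0.365 0.874
v -1.52 0.108 0.905
v -1.463 -0.147 0.879
v -1.324 -0.354 0.8
v -1.126 -0.477 0.681
v -0.904 -0.497 0.543
v -0.696 -0.408 0.41
v -0.539 -0.227 0.305
v 0.544 0.334 -1.327
v 1.192 -0.71 -1.386
v -0.992 -0.57 -2.214
v -0.344 -1.614 -2.273
v -0.729 -1.19 -1.184
v 0.22 -0.631 -0.636
v -0.02 -0.649 -2.964
v 0.929 -0.09 -2.416
v 0.843 -1.317 -2.398
v 0.406 -1.652 -1.298
v -0.206 0.372 -2.302
v -0.643 0.037 -1.202
v -0.786 -2.757 2.488
v 0.021 -3.126 1.908
v 0.793 -2.672 2.692
v -0.014 -2.303 3.272
v -0.095 -2.576 1.704
v 0.676 -2.123 2.489
v -0.43 -2.084 1.749
v 0.341 -1.631 2.534
v -0.879 -1.806 2.029
v -0.107 -1.352 2.814
v -1.297 -1.829 2.454
v -0.526 -1.375 3.239
v -1.554 -2.147 2.89
v -0.782 -1.693 3.675
v -1.566 -2.658 3.198
v -0.795 -2.205 3.983
v -1.331 -3.201 3.281
v -0.559 -2.748 4.065
v -0.922 -3.603 3.112
v -0.151 -3.149 3.896
v -0.471 -3.736 2.744
v 0.301 -3.282 3.529
v -0.119 -3.558 2.295
v 0.652 -3.104 3.08
f 2 1 4
f 2 4 3
f 4 1 5
f 4 5 3
f 5 1 6
f 5 6 3
f 6 1 7
f 6 7 3
f 7 1 8
f 7 8 3
f 8 1 9
f 8 9 3
f 9 1 10
f 9 10 3
f 10 1 11
f 10 11 3
f 11 1 12
f 11 12 3
f 12 1 13
f 12 13 3
f 13 1 14
f 13 14 3
f 14 1 15
f 14 15 3
f 15 1 2
f 15 2 3
f 17 16 20
f 17 20 18
f 18 20 21
f 18 21 19
f 20 16 22
f 20 22 21
f 21 22 23
f 21 23 19
f 22 16 24
f 22 24 23
f 23 24 25
f 23 25 19
f 24 16 26
f 24 26 25
f 25 26 27
f 25 27 19
f 26 16 28
f 26 28 27
f 27 28 29
f 27 29 19
f 28 16 30
f 28 30 29
f 29 30 31
f 29 31 19
f 30 16 32
f 30 32 31
f 31 32 33
f 31 33 19
f 32 16 34
f 32 34 33
f 33 34 35
f 33 35 19
f 34 16 36
f 34 36 35
f 35 36 37
f 35 37 19
f 36 16 38
f 36 38 37
f 37 38 39
f 37 39 19
f 38 16 40
f 38 40 39
f 39 40 41
f 39 41 19
f 40 16 42
f 40 42 41
f 41 42 43
f 41 43 19
f 42 16 44
f 42 44 43
f 43 44 45
f 43 45 19
f 44 16 46
f 44 46 45
f 45 46 47
f 45 47 19
f 46 16 17
f 46 17 47
f 47 17 18
f 47 18 19
f 49 48 51
f 49 51 50
f 51 48 52
f 51 52 50
f 52 48 53
f 52 53 50
f 53 48 54
f 53 54 50
f 54 48 55
f 54 55 50
f 55 48 56
f 55 56 50
f 56 48 57
f 56 57 50
f 57 48 58
f 57 58 50
f 58 48 59
f 58 59 50
f 59 48 60
f 59 60 50
f 60 48 61
f 60 61 50
f 61 48 62
f 61 62 50
f 62 48 63
f 62 63 50
f 63 48 64
f 63 64 50
f 64 48 49
f 64 49 50
f 65 76 70
f 65 70 66
f 65 66 72
f 65 72 75
f 65 75 76
f 66 70 74
f 70 76 69
f 76 75 67
f 75 72 71
f 72 66 73
f 68 74 69
f 68 69 67
f 68 67 71
f 68 71 73
f 68 73 74
f 69 74 70
f 67 69 76
f 71 67 75
f 73 71 72
f 74 73 66
f 78 77 81
f 78 81 79
f 79 81 82
f 79 82 80
f 81 77 83
f 81 83 82
f 82 83 84
f 82 84 80
f 83 77 85
f 83 85 84
f 84 85 86
f 84 86 80
f 85 77 87
f 85 87 86
f 86 87 88
f 86 88 80
f 87 77 89
f 87 89 88
f 88 89 90
f 88 90 80
f 89 77 91
f 89 91 90
f 90 91 92
f 90 92 80
f 91 77 93
f 91 93 92
f 92 93 94
f 92 94 80
f 93 77 95
f 93 95 94
f 94 95 96
f 94 96 80
f 95 77 97
f 95 97 96
f 96 97 98
f 96 98 80
f 97 77 99
f 97 99 98
f 98 99 100
f 98 100 80
f 99 77 78
f 99 78 100
f 100 78 79
f 100 79 80



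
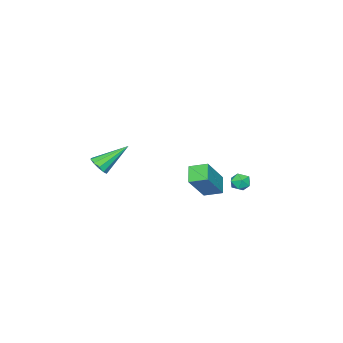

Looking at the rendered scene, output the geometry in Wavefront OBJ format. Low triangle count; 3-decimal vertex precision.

v 3.052 3.647 1.799
v 2.315 3.154 2.415
v 2.705 4.554 2.109
v 1.968 4.061 2.726
v 4.372 3.619 3.354
v 3.635 3.126 3.971
v 4.025 4.526 3.665
v 3.288 4.033 4.281
v -2.741 2.65 -0.475
v -2.419 2.376 0.007
v -3.121 1.724 -0.747
v -2.799 1.45 -0.265
v -3.294 1.838 -0.141
v -3.059 2.411 0.028
v -2.481 1.689 -0.768
v -2.246 2.262 -0.599
v -2.258 1.782 -0.174
v -2.761 1.874 0.214
v -2.779 2.226 -0.954
v -3.282 2.318 -0.566
v 2.18 -3.588 1.29
v 2.679 -3.552 1.735
v 0.96 -2.552 2.57
v 2.703 -3.22 1.489
v 2.527 -3.029 1.167
v 2.219 -3.051 0.891
v 1.895 -3.278 0.768
v 1.681 -3.624 0.844
v 1.657 -3.957 1.09
v 1.833 -4.148 1.412
v 2.141 -4.126 1.688
v 2.464 -3.898 1.811
f 2 4 1
f 5 2 1
f 1 4 3
f 3 5 1
f 2 8 4
f 6 2 5
f 6 8 2
f 4 8 3
f 7 5 3
f 3 8 7
f 7 6 5
f 8 6 7
f 9 20 14
f 9 14 10
f 9 10 16
f 9 16 19
f 9 19 20
f 10 14 18
f 14 20 13
f 20 19 11
f 19 16 15
f 16 10 17
f 12 18 13
f 12 13 11
f 12 11 15
f 12 15 17
f 12 17 18
f 13 18 14
f 11 13 20
f 15 11 19
f 17 15 16
f 18 17 10
f 22 21 24
f 22 24 23
f 24 21 25
f 24 25 23
f 25 21 26
f 25 26 23
f 26 21 27
f 26 27 23
f 27 21 28
f 27 28 23
f 28 21 29
f 28 29 23
f 29 21 30
f 29 30 23
f 30 21 31
f 30 31 23
f 31 21 32
f 31 32 23
f 32 21 22
f 32 22 23



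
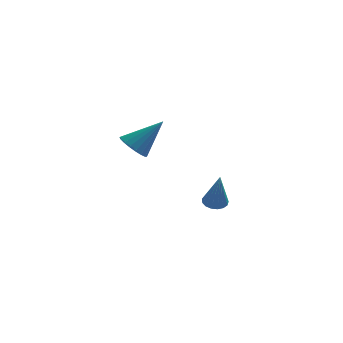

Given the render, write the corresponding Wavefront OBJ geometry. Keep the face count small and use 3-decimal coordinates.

v 3.604 1.728 -3.776
v 3.999 1.239 -3.976
v 3.816 1.052 -1.704
v 4.198 1.478 -3.919
v 4.26 1.774 -3.828
v 4.172 2.06 -3.726
v 3.954 2.269 -3.635
v 3.656 2.355 -3.577
v 3.346 2.297 -3.564
v 3.094 2.109 -3.6
v 2.96 1.833 -3.676
v 2.973 1.534 -3.775
v 3.131 1.278 -3.874
v 3.397 1.126 -3.951
v 3.71 1.112 -3.988
v -0.261 -2.994 2.489
v 0.359 -3.202 1.961
v 1.101 -2.546 3.911
v 0.31 -2.838 1.893
v 0.148 -2.505 1.942
v -0.094 -2.268 2.1
v -0.37 -2.176 2.335
v -0.624 -2.245 2.6
v -0.806 -2.463 2.843
v -0.881 -2.786 3.016
v -0.832 -3.15 3.084
v -0.67 -3.484 3.035
v -0.428 -3.72 2.877
v -0.152 -3.813 2.642
v 0.102 -3.743 2.377
v 0.285 -3.525 2.134
f 2 1 4
f 2 4 3
f 4 1 5
f 4 5 3
f 5 1 6
f 5 6 3
f 6 1 7
f 6 7 3
f 7 1 8
f 7 8 3
f 8 1 9
f 8 9 3
f 9 1 10
f 9 10 3
f 10 1 11
f 10 11 3
f 11 1 12
f 11 12 3
f 12 1 13
f 12 13 3
f 13 1 14
f 13 14 3
f 14 1 15
f 14 15 3
f 15 1 2
f 15 2 3
f 17 16 19
f 17 19 18
f 19 16 20
f 19 20 18
f 20 16 21
f 20 21 18
f 21 16 22
f 21 22 18
f 22 16 23
f 22 23 18
f 23 16 24
f 23 24 18
f 24 16 25
f 24 25 18
f 25 16 26
f 25 26 18
f 26 16 27
f 26 27 18
f 27 16 28
f 27 28 18
f 28 16 29
f 28 29 18
f 29 16 30
f 29 30 18
f 30 16 31
f 30 31 18
f 31 16 17
f 31 17 18



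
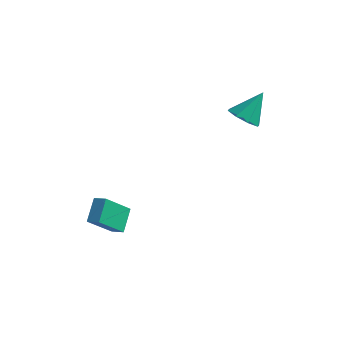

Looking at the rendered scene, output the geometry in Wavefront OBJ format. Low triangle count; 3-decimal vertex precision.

v -2.959 -2.18 -4.617
v -3.707 -3.436 -3.055
v -3.201 -0.956 -3.749
v -3.949 -2.213 -2.186
v -2.211 -2.247 -4.314
v -2.959 -3.504 -2.751
v -2.453 -1.024 -3.445
v -3.201 -2.28 -1.883
v 2.04 3.165 2.664
v 2.989 2.899 2.491
v 2.62 4.295 4.116
v 2.781 3.519 2.093
v 2.139 3.931 2.028
v 1.439 3.894 2.336
v 1.091 3.43 2.836
v 1.299 2.811 3.235
v 1.941 2.399 3.299
v 2.641 2.436 2.991
f 2 4 1
f 5 2 1
f 1 4 3
f 3 5 1
f 2 8 4
f 6 2 5
f 6 8 2
f 4 8 3
f 7 5 3
f 3 8 7
f 7 6 5
f 8 6 7
f 10 9 12
f 10 12 11
f 12 9 13
f 12 13 11
f 13 9 14
f 13 14 11
f 14 9 15
f 14 15 11
f 15 9 16
f 15 16 11
f 16 9 17
f 16 17 11
f 17 9 18
f 17 18 11
f 18 9 10
f 18 10 11



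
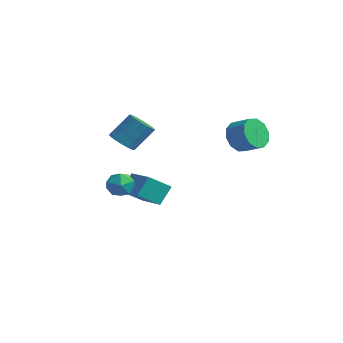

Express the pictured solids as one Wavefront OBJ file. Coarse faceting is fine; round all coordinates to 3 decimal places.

v -0.741 -3.587 2.997
v -0.185 -4.083 3.191
v 0.237 -3.13 4.418
v -0.319 -2.633 4.223
v -0.013 -3.83 2.935
v 0.409 -2.877 4.162
v -0.036 -3.512 2.696
v 0.386 -2.559 3.923
v -0.248 -3.214 2.537
v 0.174 -2.261 3.764
v -0.592 -3.016 2.502
v -0.17 -2.063 3.729
v -0.976 -2.97 2.599
v -0.553 -2.017 3.826
v -1.297 -3.09 2.802
v -0.875 -2.137 4.029
v -1.469 -3.343 3.058
v -1.047 -2.39 4.285
v -1.446 -3.661 3.297
v -1.024 -2.708 4.524
v -1.234 -3.959 3.456
v -0.812 -3.006 4.683
v -0.89 -4.157 3.491
v -0.468 -3.204 4.718
v -0.507 -4.203 3.394
v -0.084 -3.25 4.621
v -1.67 -2.019 -0.759
v -1.248 -2.367 -0.105
v -2.532 -3.093 -0.775
v -2.11 -3.441 -0.121
v -2.572 -2.735 -0.003
v -2.039 -2.071 0.007
v -1.741 -3.389 -0.887
v -1.208 -2.725 -0.877
v -1.292 -3.213 -0.185
v -1.806 -2.81 0.362
v -1.974 -2.65 -1.242
v -2.488 -2.247 -0.695
v -2.75 -0.549 -2.439
v -3.254 -1.595 -1.639
v -2.784 0.239 -1.431
v -3.289 -0.806 -0.631
v -0.771 -1.114 -1.929
v -1.276 -2.159 -1.129
v -0.806 -0.325 -0.921
v -1.31 -1.371 -0.121
v 3.39 0.205 3.569
v 3.825 -0.225 2.855
v 4.825 -0.014 3.337
v 4.39 0.415 4.051
v 3.771 0.338 2.72
v 4.771 0.549 3.202
v 3.572 0.849 2.91
v 4.572 1.06 3.392
v 3.303 1.115 3.351
v 4.303 1.326 3.833
v 3.067 1.032 3.876
v 4.067 1.243 4.358
v 2.955 0.634 4.283
v 3.955 0.845 4.765
v 3.009 0.071 4.418
v 4.009 0.282 4.9
v 3.208 -0.44 4.228
v 4.208 -0.229 4.71
v 3.477 -0.706 3.787
v 4.477 -0.495 4.269
v 3.713 -0.623 3.262
v 4.713 -0.412 3.744
f 2 1 5
f 2 5 3
f 3 5 6
f 3 6 4
f 5 1 7
f 5 7 6
f 6 7 8
f 6 8 4
f 7 1 9
f 7 9 8
f 8 9 10
f 8 10 4
f 9 1 11
f 9 11 10
f 10 11 12
f 10 12 4
f 11 1 13
f 11 13 12
f 12 13 14
f 12 14 4
f 13 1 15
f 13 15 14
f 14 15 16
f 14 16 4
f 15 1 17
f 15 17 16
f 16 17 18
f 16 18 4
f 17 1 19
f 17 19 18
f 18 19 20
f 18 20 4
f 19 1 21
f 19 21 20
f 20 21 22
f 20 22 4
f 21 1 23
f 21 23 22
f 22 23 24
f 22 24 4
f 23 1 25
f 23 25 24
f 24 25 26
f 24 26 4
f 25 1 2
f 25 2 26
f 26 2 3
f 26 3 4
f 27 38 32
f 27 32 28
f 27 28 34
f 27 34 37
f 27 37 38
f 28 32 36
f 32 38 31
f 38 37 29
f 37 34 33
f 34 28 35
f 30 36 31
f 30 31 29
f 30 29 33
f 30 33 35
f 30 35 36
f 31 36 32
f 29 31 38
f 33 29 37
f 35 33 34
f 36 35 28
f 40 42 39
f 43 40 39
f 39 42 41
f 41 43 39
f 40 46 42
f 44 40 43
f 44 46 40
f 42 46 41
f 45 43 41
f 41 46 45
f 45 44 43
f 46 44 45
f 48 47 51
f 48 51 49
f 49 51 52
f 49 52 50
f 51 47 53
f 51 53 52
f 52 53 54
f 52 54 50
f 53 47 55
f 53 55 54
f 54 55 56
f 54 56 50
f 55 47 57
f 55 57 56
f 56 57 58
f 56 58 50
f 57 47 59
f 57 59 58
f 58 59 60
f 58 60 50
f 59 47 61
f 59 61 60
f 60 61 62
f 60 62 50
f 61 47 63
f 61 63 62
f 62 63 64
f 62 64 50
f 63 47 65
f 63 65 64
f 64 65 66
f 64 66 50
f 65 47 67
f 65 67 66
f 66 67 68
f 66 68 50
f 67 47 48
f 67 48 68
f 68 48 49
f 68 49 50



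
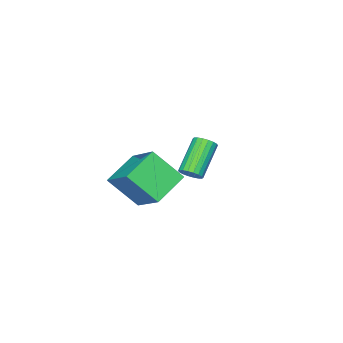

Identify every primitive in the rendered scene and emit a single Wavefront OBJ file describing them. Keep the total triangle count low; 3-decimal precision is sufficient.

v -0.606 -2.253 1.853
v -0.401 -1.898 2.219
v -1.749 -2.332 3.394
v -1.954 -2.687 3.027
v -0.557 -1.76 2.091
v -1.905 -2.194 3.266
v -0.723 -1.719 1.916
v -2.071 -2.153 3.091
v -0.865 -1.784 1.728
v -2.213 -2.218 2.903
v -0.957 -1.942 1.565
v -2.305 -2.376 2.74
v -0.979 -2.161 1.459
v -2.327 -2.596 2.633
v -0.927 -2.399 1.431
v -2.275 -2.833 2.605
v -0.811 -2.608 1.486
v -2.159 -3.042 2.661
v -0.655 -2.746 1.614
v -2.003 -3.18 2.789
v -0.489 -2.787 1.789
v -1.837 -3.221 2.964
v -0.347 -2.722 1.977
v -1.695 -3.156 3.152
v -0.255 -2.564 2.14
v -1.603 -2.998 3.315
v -0.233 -2.344 2.247
v -1.581 -2.779 3.421
v -0.285 -2.107 2.275
v -1.633 -2.541 3.449
v 2.463 -2.53 4.339
v 2.9 -0.971 5.53
v 1.86 -1.41 3.094
v 2.297 0.149 4.285
v 3.983 -2.449 3.675
v 4.42 -0.89 4.866
v 3.38 -1.329 2.43
v 3.817 0.23 3.621
f 2 1 5
f 2 5 3
f 3 5 6
f 3 6 4
f 5 1 7
f 5 7 6
f 6 7 8
f 6 8 4
f 7 1 9
f 7 9 8
f 8 9 10
f 8 10 4
f 9 1 11
f 9 11 10
f 10 11 12
f 10 12 4
f 11 1 13
f 11 13 12
f 12 13 14
f 12 14 4
f 13 1 15
f 13 15 14
f 14 15 16
f 14 16 4
f 15 1 17
f 15 17 16
f 16 17 18
f 16 18 4
f 17 1 19
f 17 19 18
f 18 19 20
f 18 20 4
f 19 1 21
f 19 21 20
f 20 21 22
f 20 22 4
f 21 1 23
f 21 23 22
f 22 23 24
f 22 24 4
f 23 1 25
f 23 25 24
f 24 25 26
f 24 26 4
f 25 1 27
f 25 27 26
f 26 27 28
f 26 28 4
f 27 1 29
f 27 29 28
f 28 29 30
f 28 30 4
f 29 1 2
f 29 2 30
f 30 2 3
f 30 3 4
f 32 34 31
f 35 32 31
f 31 34 33
f 33 35 31
f 32 38 34
f 36 32 35
f 36 38 32
f 34 38 33
f 37 35 33
f 33 38 37
f 37 36 35
f 38 36 37



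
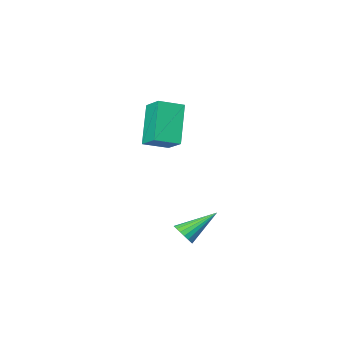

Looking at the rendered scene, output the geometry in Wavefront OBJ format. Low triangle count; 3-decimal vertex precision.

v 4.202 2.176 -3.188
v 4.497 2.014 -2.74
v 2.838 2.444 -2.192
v 4.539 2.26 -2.748
v 4.514 2.489 -2.844
v 4.428 2.655 -3.008
v 4.297 2.727 -3.207
v 4.147 2.69 -3.403
v 4.008 2.55 -3.556
v 3.907 2.337 -3.636
v 3.865 2.091 -3.627
v 3.89 1.862 -3.531
v 3.976 1.696 -3.367
v 4.108 1.624 -3.168
v 4.258 1.661 -2.973
v 4.397 1.801 -2.82
v 1.242 -3.769 1.111
v 1.257 -2.738 1.684
v 1.989 -2.804 -0.646
v 2.004 -1.773 -0.074
v 2.376 -3.987 1.474
v 2.391 -2.956 2.046
v 3.123 -3.022 -0.284
v 3.138 -1.991 0.289
f 2 1 4
f 2 4 3
f 4 1 5
f 4 5 3
f 5 1 6
f 5 6 3
f 6 1 7
f 6 7 3
f 7 1 8
f 7 8 3
f 8 1 9
f 8 9 3
f 9 1 10
f 9 10 3
f 10 1 11
f 10 11 3
f 11 1 12
f 11 12 3
f 12 1 13
f 12 13 3
f 13 1 14
f 13 14 3
f 14 1 15
f 14 15 3
f 15 1 16
f 15 16 3
f 16 1 2
f 16 2 3
f 18 20 17
f 21 18 17
f 17 20 19
f 19 21 17
f 18 24 20
f 22 18 21
f 22 24 18
f 20 24 19
f 23 21 19
f 19 24 23
f 23 22 21
f 24 22 23



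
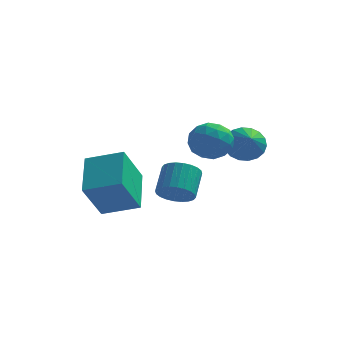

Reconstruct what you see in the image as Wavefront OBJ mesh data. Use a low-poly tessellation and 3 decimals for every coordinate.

v -0.555 -0.712 2.047
v -0.149 -0.876 1.567
v -0.225 -1.608 2.633
v 0.015 -0.707 1.734
v 0.066 -0.538 1.964
v -0.006 -0.404 2.21
v -0.187 -0.331 2.424
v -0.44 -0.333 2.563
v -0.716 -0.41 2.6
v -0.961 -0.547 2.528
v -1.124 -0.717 2.361
v -1.176 -0.886 2.131
v -1.104 -1.02 1.885
v -0.923 -1.093 1.671
v -0.67 -1.091 1.532
v -0.394 -1.013 1.495
v -2.635 -0.757 -0.189
v -2.025 -0.84 -0.116
v -1.995 -0.025 0.561
v -2.605 0.057 0.489
v -2.03 -0.685 -0.302
v -2 0.13 0.375
v -2.127 -0.541 -0.471
v -2.097 0.274 0.206
v -2.301 -0.431 -0.596
v -2.272 0.384 0.081
v -2.527 -0.37 -0.66
v -2.497 0.445 0.017
v -2.768 -0.368 -0.652
v -2.739 0.447 0.025
v -2.99 -0.425 -0.573
v -2.96 0.39 0.104
v -3.157 -0.533 -0.436
v -3.128 0.282 0.241
v -3.245 -0.675 -0.261
v -3.215 0.14 0.416
v -3.24 -0.83 -0.075
v -3.21 -0.015 0.602
v -3.143 -0.974 0.094
v -3.113 -0.159 0.771
v -2.968 -1.084 0.219
v -2.939 -0.269 0.896
v -2.743 -1.145 0.283
v -2.713 -0.33 0.96
v -2.501 -1.147 0.275
v -2.472 -0.332 0.952
v -2.28 -1.09 0.196
v -2.25 -0.275 0.873
v -2.112 -0.982 0.059
v -2.083 -0.167 0.736
v -4.526 -4.418 1.334
v -4.777 -3.134 2.048
v -4.169 -3.673 0.119
v -4.42 -2.389 0.832
v -3.38 -4.391 1.688
v -3.631 -3.107 2.401
v -3.023 -3.646 0.472
v -3.274 -2.362 1.186
v -1.521 -2.332 3.033
v -0.975 -2.486 3.451
v -1.345 -3.294 2.449
v -0.799 -3.448 2.867
v -1.455 -3.466 3.123
v -1.564 -2.871 3.484
v -0.756 -2.909 2.416
v -0.865 -2.314 2.777
v -0.502 -2.843 3.069
v -0.934 -3.187 3.507
v -1.386 -2.593 2.393
v -1.818 -2.937 2.831
v -1.263 -2.324 3.293
v -1.057 -3.456 2.607
v -1.442 -3.466 2.757
v -1.122 -3.557 3.003
v -1.609 -2.55 3.313
v -1.288 -2.641 3.559
v -1.571 -3.217 3.366
v -1.032 -3.139 2.341
v -0.711 -3.23 2.587
v -1.198 -2.223 2.897
v -0.878 -2.314 3.143
v -0.749 -2.563 2.534
v -0.665 -2.624 3.315
v -0.561 -3.19 2.971
v -0.536 -2.873 2.706
v -0.6 -2.524 2.918
v -0.919 -2.827 3.572
v -0.815 -3.393 3.228
v -1.201 -3.403 3.379
v -1.265 -3.053 3.591
v -0.641 -3.036 3.347
v -1.505 -2.387 2.672
v -1.401 -2.953 2.328
v -1.055 -2.727 2.309
v -1.119 -2.377 2.521
v -1.759 -2.59 2.929
v -1.655 -3.156 2.585
v -1.72 -3.256 2.982
v -1.784 -2.907 3.194
v -1.679 -2.744 2.553
f 2 1 4
f 2 4 3
f 4 1 5
f 4 5 3
f 5 1 6
f 5 6 3
f 6 1 7
f 6 7 3
f 7 1 8
f 7 8 3
f 8 1 9
f 8 9 3
f 9 1 10
f 9 10 3
f 10 1 11
f 10 11 3
f 11 1 12
f 11 12 3
f 12 1 13
f 12 13 3
f 13 1 14
f 13 14 3
f 14 1 15
f 14 15 3
f 15 1 16
f 15 16 3
f 16 1 2
f 16 2 3
f 18 17 21
f 18 21 19
f 19 21 22
f 19 22 20
f 21 17 23
f 21 23 22
f 22 23 24
f 22 24 20
f 23 17 25
f 23 25 24
f 24 25 26
f 24 26 20
f 25 17 27
f 25 27 26
f 26 27 28
f 26 28 20
f 27 17 29
f 27 29 28
f 28 29 30
f 28 30 20
f 29 17 31
f 29 31 30
f 30 31 32
f 30 32 20
f 31 17 33
f 31 33 32
f 32 33 34
f 32 34 20
f 33 17 35
f 33 35 34
f 34 35 36
f 34 36 20
f 35 17 37
f 35 37 36
f 36 37 38
f 36 38 20
f 37 17 39
f 37 39 38
f 38 39 40
f 38 40 20
f 39 17 41
f 39 41 40
f 40 41 42
f 40 42 20
f 41 17 43
f 41 43 42
f 42 43 44
f 42 44 20
f 43 17 45
f 43 45 44
f 44 45 46
f 44 46 20
f 45 17 47
f 45 47 46
f 46 47 48
f 46 48 20
f 47 17 49
f 47 49 48
f 48 49 50
f 48 50 20
f 49 17 18
f 49 18 50
f 50 18 19
f 50 19 20
f 52 54 51
f 55 52 51
f 51 54 53
f 53 55 51
f 52 58 54
f 56 52 55
f 56 58 52
f 54 58 53
f 57 55 53
f 53 58 57
f 57 56 55
f 58 56 57
f 59 96 75
f 96 70 99
f 75 99 64
f 96 99 75
f 59 75 71
f 75 64 76
f 71 76 60
f 75 76 71
f 59 71 80
f 71 60 81
f 80 81 66
f 71 81 80
f 59 80 92
f 80 66 95
f 92 95 69
f 80 95 92
f 59 92 96
f 92 69 100
f 96 100 70
f 92 100 96
f 60 76 87
f 76 64 90
f 87 90 68
f 76 90 87
f 64 99 77
f 99 70 98
f 77 98 63
f 99 98 77
f 70 100 97
f 100 69 93
f 97 93 61
f 100 93 97
f 69 95 94
f 95 66 82
f 94 82 65
f 95 82 94
f 66 81 86
f 81 60 83
f 86 83 67
f 81 83 86
f 62 88 74
f 88 68 89
f 74 89 63
f 88 89 74
f 62 74 72
f 74 63 73
f 72 73 61
f 74 73 72
f 62 72 79
f 72 61 78
f 79 78 65
f 72 78 79
f 62 79 84
f 79 65 85
f 84 85 67
f 79 85 84
f 62 84 88
f 84 67 91
f 88 91 68
f 84 91 88
f 63 89 77
f 89 68 90
f 77 90 64
f 89 90 77
f 61 73 97
f 73 63 98
f 97 98 70
f 73 98 97
f 65 78 94
f 78 61 93
f 94 93 69
f 78 93 94
f 67 85 86
f 85 65 82
f 86 82 66
f 85 82 86
f 68 91 87
f 91 67 83
f 87 83 60
f 91 83 87



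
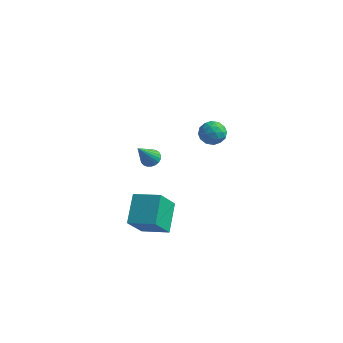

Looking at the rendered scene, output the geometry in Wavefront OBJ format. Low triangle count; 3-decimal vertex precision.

v 0.547 -3.632 -4.533
v 0.342 -4.83 -3.008
v 0.076 -2.122 -3.411
v -0.129 -3.319 -1.885
v 2.129 -3.421 -4.155
v 1.924 -4.618 -2.629
v 1.658 -1.91 -3.032
v 1.453 -3.108 -1.507
v 0.867 4.271 -1.16
v 1.554 3.96 -1.579
v 0.766 3.08 -0.441
v 1.453 2.769 -0.86
v 1.548 3.414 -0.295
v 1.61 4.15 -0.74
v 0.71 2.89 -1.28
v 0.772 3.626 -1.725
v 1.457 3.107 -1.653
v 1.974 3.431 -1.044
v 0.346 3.609 -0.976
v 0.863 3.933 -0.367
v 1.219 4.22 -1.433
v 1.101 2.82 -0.587
v 1.157 3.199 -0.255
v 1.56 3.016 -0.501
v 1.252 4.332 -0.94
v 1.656 4.149 -1.186
v 1.652 3.828 -0.431
v 0.664 2.891 -0.834
v 1.068 2.708 -1.08
v 0.76 4.024 -1.519
v 1.163 3.841 -1.765
v 0.668 3.212 -1.589
v 1.566 3.536 -1.722
v 1.507 2.836 -1.3
v 1.07 2.907 -1.547
v 1.106 3.339 -1.808
v 1.87 3.726 -1.365
v 1.811 3.026 -0.942
v 1.867 3.405 -0.61
v 1.903 3.838 -0.871
v 1.813 3.224 -1.408
v 0.509 4.014 -1.078
v 0.45 3.314 -0.655
v 0.417 3.202 -1.149
v 0.453 3.635 -1.41
v 0.813 4.204 -0.72
v 0.754 3.504 -0.298
v 1.214 3.701 -0.212
v 1.25 4.133 -0.473
v 0.507 3.816 -0.612
v 0.166 -1.863 0.199
v 0.642 -2.186 0.027
v -0.026 -2.937 1.681
v 0.747 -2.01 0.168
v 0.753 -1.808 0.315
v 0.656 -1.616 0.442
v 0.475 -1.467 0.526
v 0.241 -1.386 0.554
v -0.006 -1.388 0.521
v -0.224 -1.471 0.432
v -0.374 -1.623 0.303
v -0.43 -1.816 0.155
v -0.384 -2.018 0.016
v -0.242 -2.192 -0.092
v -0.03 -2.31 -0.15
v 0.216 -2.351 -0.147
v 0.454 -2.307 -0.085
f 2 4 1
f 5 2 1
f 1 4 3
f 3 5 1
f 2 8 4
f 6 2 5
f 6 8 2
f 4 8 3
f 7 5 3
f 3 8 7
f 7 6 5
f 8 6 7
f 9 46 25
f 46 20 49
f 25 49 14
f 46 49 25
f 9 25 21
f 25 14 26
f 21 26 10
f 25 26 21
f 9 21 30
f 21 10 31
f 30 31 16
f 21 31 30
f 9 30 42
f 30 16 45
f 42 45 19
f 30 45 42
f 9 42 46
f 42 19 50
f 46 50 20
f 42 50 46
f 10 26 37
f 26 14 40
f 37 40 18
f 26 40 37
f 14 49 27
f 49 20 48
f 27 48 13
f 49 48 27
f 20 50 47
f 50 19 43
f 47 43 11
f 50 43 47
f 19 45 44
f 45 16 32
f 44 32 15
f 45 32 44
f 16 31 36
f 31 10 33
f 36 33 17
f 31 33 36
f 12 38 24
f 38 18 39
f 24 39 13
f 38 39 24
f 12 24 22
f 24 13 23
f 22 23 11
f 24 23 22
f 12 22 29
f 22 11 28
f 29 28 15
f 22 28 29
f 12 29 34
f 29 15 35
f 34 35 17
f 29 35 34
f 12 34 38
f 34 17 41
f 38 41 18
f 34 41 38
f 13 39 27
f 39 18 40
f 27 40 14
f 39 40 27
f 11 23 47
f 23 13 48
f 47 48 20
f 23 48 47
f 15 28 44
f 28 11 43
f 44 43 19
f 28 43 44
f 17 35 36
f 35 15 32
f 36 32 16
f 35 32 36
f 18 41 37
f 41 17 33
f 37 33 10
f 41 33 37
f 52 51 54
f 52 54 53
f 54 51 55
f 54 55 53
f 55 51 56
f 55 56 53
f 56 51 57
f 56 57 53
f 57 51 58
f 57 58 53
f 58 51 59
f 58 59 53
f 59 51 60
f 59 60 53
f 60 51 61
f 60 61 53
f 61 51 62
f 61 62 53
f 62 51 63
f 62 63 53
f 63 51 64
f 63 64 53
f 64 51 65
f 64 65 53
f 65 51 66
f 65 66 53
f 66 51 67
f 66 67 53
f 67 51 52
f 67 52 53



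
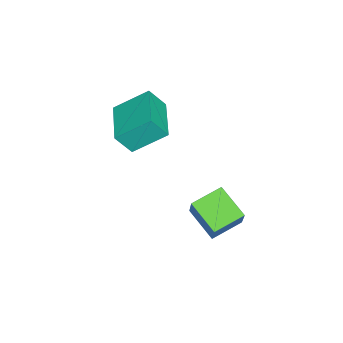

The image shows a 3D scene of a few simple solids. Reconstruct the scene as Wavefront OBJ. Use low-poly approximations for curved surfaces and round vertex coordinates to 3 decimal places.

v 2.026 2.207 -1.517
v 1.072 3.098 -1.134
v 2.768 3.316 -2.246
v 1.814 4.206 -1.863
v 2.826 2.514 -0.237
v 1.872 3.404 0.146
v 3.568 3.622 -0.966
v 2.614 4.513 -0.583
v -1.199 -1.885 0.956
v -1.643 -0.549 1.979
v -1.461 -1.273 0.043
v -1.905 0.063 1.066
v 0.725 -1.183 0.874
v 0.281 0.153 1.897
v 0.463 -0.571 -0.039
v 0.019 0.765 0.984
f 2 4 1
f 5 2 1
f 1 4 3
f 3 5 1
f 2 8 4
f 6 2 5
f 6 8 2
f 4 8 3
f 7 5 3
f 3 8 7
f 7 6 5
f 8 6 7
f 10 12 9
f 13 10 9
f 9 12 11
f 11 13 9
f 10 16 12
f 14 10 13
f 14 16 10
f 12 16 11
f 15 13 11
f 11 16 15
f 15 14 13
f 16 14 15

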